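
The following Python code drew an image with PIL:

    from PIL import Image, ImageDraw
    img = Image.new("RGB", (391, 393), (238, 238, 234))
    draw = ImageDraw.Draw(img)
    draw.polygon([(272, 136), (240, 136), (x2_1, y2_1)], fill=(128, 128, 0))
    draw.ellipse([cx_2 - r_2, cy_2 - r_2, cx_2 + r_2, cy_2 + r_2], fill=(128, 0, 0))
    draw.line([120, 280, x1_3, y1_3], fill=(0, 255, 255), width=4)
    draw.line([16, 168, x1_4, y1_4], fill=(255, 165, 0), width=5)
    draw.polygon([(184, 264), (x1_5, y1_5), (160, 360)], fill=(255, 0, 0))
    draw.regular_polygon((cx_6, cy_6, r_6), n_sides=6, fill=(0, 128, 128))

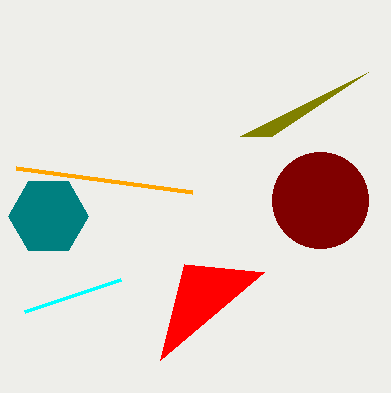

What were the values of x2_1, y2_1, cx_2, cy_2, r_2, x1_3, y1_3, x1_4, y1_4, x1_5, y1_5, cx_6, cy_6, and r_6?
x2_1 = 368
y2_1 = 72
cx_2 = 320
cy_2 = 200
r_2 = 48
x1_3 = 24
y1_3 = 312
x1_4 = 192
y1_4 = 192
x1_5 = 264
y1_5 = 272
cx_6 = 48
cy_6 = 216
r_6 = 40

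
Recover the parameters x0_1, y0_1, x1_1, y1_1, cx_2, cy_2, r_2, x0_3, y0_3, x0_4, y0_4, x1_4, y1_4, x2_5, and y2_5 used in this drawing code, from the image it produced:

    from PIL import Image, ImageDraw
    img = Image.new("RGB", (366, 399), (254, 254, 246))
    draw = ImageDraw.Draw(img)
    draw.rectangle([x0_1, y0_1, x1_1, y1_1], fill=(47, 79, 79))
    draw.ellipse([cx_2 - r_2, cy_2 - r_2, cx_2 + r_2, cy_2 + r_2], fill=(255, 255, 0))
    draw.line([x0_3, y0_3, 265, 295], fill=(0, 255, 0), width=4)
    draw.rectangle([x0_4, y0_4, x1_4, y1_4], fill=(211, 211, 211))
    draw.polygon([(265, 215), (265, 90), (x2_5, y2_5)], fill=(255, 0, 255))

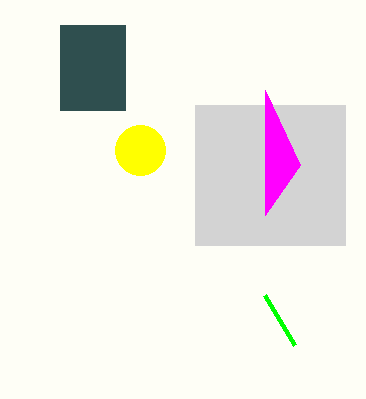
x0_1 = 60; y0_1 = 25; x1_1 = 125; y1_1 = 110; cx_2 = 140; cy_2 = 150; r_2 = 25; x0_3 = 295; y0_3 = 345; x0_4 = 195; y0_4 = 105; x1_4 = 345; y1_4 = 245; x2_5 = 300; y2_5 = 165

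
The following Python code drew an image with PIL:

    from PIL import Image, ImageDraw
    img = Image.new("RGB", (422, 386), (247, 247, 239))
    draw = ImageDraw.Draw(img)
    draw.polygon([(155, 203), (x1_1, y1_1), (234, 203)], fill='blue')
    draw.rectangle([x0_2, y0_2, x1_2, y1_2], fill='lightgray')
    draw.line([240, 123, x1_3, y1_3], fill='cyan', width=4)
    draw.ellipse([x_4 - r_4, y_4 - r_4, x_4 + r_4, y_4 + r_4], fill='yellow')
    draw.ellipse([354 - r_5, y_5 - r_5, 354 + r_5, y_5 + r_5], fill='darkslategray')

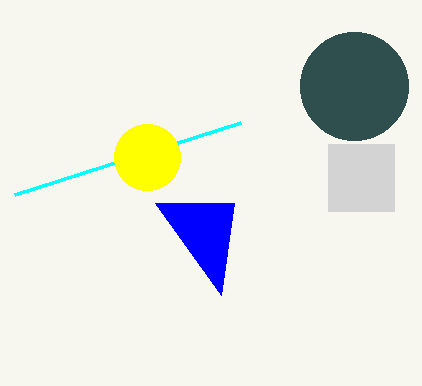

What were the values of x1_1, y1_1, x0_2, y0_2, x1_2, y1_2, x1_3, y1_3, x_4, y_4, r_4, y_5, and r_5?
x1_1 = 221, y1_1 = 295, x0_2 = 328, y0_2 = 144, x1_2 = 394, y1_2 = 211, x1_3 = 14, y1_3 = 195, x_4 = 147, y_4 = 157, r_4 = 33, y_5 = 86, r_5 = 54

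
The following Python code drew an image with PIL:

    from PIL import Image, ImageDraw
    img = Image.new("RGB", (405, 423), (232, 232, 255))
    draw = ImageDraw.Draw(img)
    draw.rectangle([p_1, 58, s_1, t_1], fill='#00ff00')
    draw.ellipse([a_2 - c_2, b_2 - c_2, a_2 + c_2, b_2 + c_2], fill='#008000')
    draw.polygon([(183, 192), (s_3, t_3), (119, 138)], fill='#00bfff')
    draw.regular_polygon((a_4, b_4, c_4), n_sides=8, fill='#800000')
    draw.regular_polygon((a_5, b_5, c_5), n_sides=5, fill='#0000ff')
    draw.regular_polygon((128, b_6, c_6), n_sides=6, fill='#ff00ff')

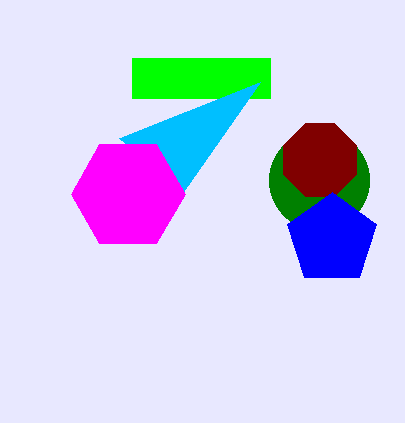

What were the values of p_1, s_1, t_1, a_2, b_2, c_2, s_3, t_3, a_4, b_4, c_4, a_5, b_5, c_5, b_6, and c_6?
p_1 = 132, s_1 = 270, t_1 = 98, a_2 = 319, b_2 = 180, c_2 = 50, s_3 = 260, t_3 = 82, a_4 = 320, b_4 = 160, c_4 = 39, a_5 = 332, b_5 = 239, c_5 = 47, b_6 = 194, c_6 = 57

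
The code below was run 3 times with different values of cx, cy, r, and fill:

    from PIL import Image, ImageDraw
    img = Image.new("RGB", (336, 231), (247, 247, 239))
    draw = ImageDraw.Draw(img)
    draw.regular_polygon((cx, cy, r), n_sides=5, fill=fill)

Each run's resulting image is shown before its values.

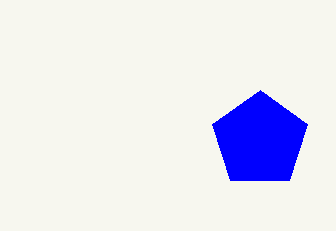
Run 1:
cx = 260, cy = 140, r = 50, fill = 'blue'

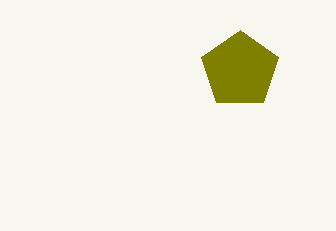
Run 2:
cx = 240, cy = 70, r = 40, fill = 'olive'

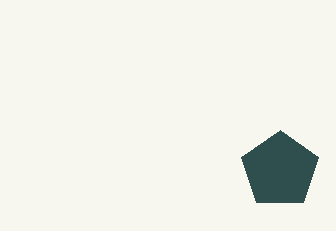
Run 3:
cx = 280; cy = 170; r = 40; fill = 'darkslategray'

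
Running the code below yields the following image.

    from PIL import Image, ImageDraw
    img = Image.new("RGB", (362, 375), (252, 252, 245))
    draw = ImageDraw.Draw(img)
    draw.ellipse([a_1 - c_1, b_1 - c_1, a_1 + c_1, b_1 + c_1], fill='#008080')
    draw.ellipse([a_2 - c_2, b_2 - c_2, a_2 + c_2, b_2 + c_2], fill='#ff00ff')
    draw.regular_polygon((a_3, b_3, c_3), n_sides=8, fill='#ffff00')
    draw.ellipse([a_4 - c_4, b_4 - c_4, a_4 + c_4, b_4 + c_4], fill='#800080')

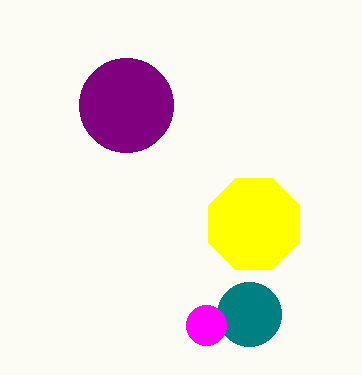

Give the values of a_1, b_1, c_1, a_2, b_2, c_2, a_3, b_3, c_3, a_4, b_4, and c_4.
a_1 = 249
b_1 = 314
c_1 = 32
a_2 = 206
b_2 = 325
c_2 = 20
a_3 = 254
b_3 = 224
c_3 = 49
a_4 = 126
b_4 = 105
c_4 = 47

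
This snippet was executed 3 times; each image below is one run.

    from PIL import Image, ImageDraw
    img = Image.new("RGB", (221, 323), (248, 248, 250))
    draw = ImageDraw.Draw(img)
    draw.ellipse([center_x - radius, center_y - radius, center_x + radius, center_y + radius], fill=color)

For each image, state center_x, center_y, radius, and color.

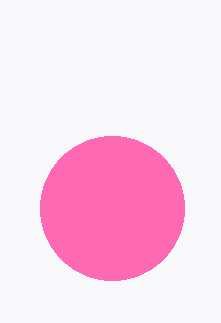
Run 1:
center_x = 112
center_y = 208
radius = 72
color = 'hotpink'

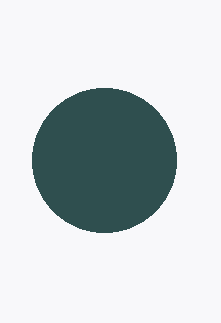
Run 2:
center_x = 104, center_y = 160, radius = 72, color = 'darkslategray'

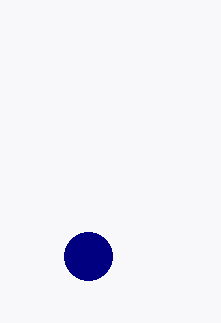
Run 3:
center_x = 88
center_y = 256
radius = 24
color = 'navy'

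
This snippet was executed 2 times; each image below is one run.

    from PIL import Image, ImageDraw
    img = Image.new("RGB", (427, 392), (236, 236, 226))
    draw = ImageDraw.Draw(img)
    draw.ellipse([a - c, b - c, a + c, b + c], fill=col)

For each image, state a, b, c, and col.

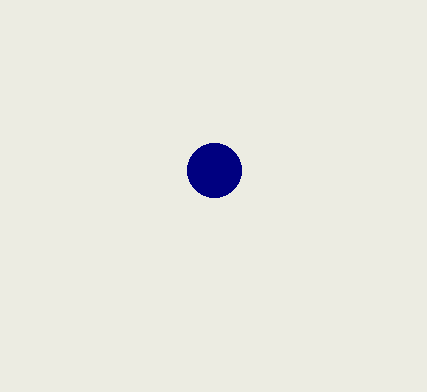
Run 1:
a = 214
b = 170
c = 27
col = 'navy'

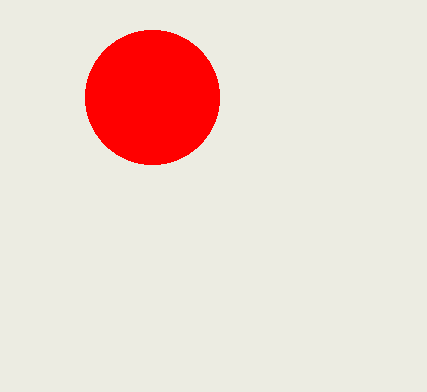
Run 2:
a = 152
b = 97
c = 67
col = 'red'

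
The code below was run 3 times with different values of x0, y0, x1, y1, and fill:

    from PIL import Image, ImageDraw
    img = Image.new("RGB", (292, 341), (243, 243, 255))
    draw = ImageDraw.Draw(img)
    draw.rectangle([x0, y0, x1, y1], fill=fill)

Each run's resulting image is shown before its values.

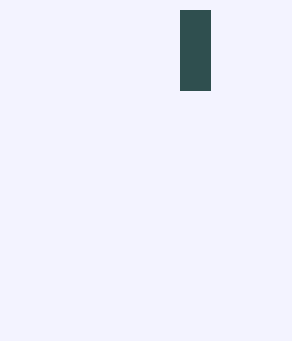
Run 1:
x0 = 180, y0 = 10, x1 = 210, y1 = 90, fill = 'darkslategray'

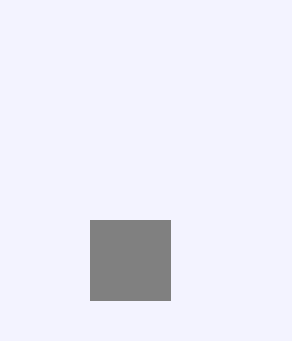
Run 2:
x0 = 90; y0 = 220; x1 = 170; y1 = 300; fill = 'gray'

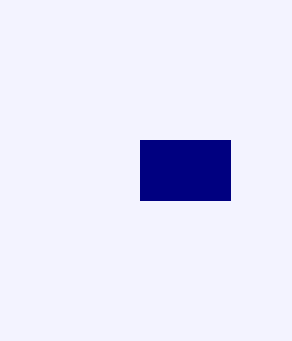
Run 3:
x0 = 140, y0 = 140, x1 = 230, y1 = 200, fill = 'navy'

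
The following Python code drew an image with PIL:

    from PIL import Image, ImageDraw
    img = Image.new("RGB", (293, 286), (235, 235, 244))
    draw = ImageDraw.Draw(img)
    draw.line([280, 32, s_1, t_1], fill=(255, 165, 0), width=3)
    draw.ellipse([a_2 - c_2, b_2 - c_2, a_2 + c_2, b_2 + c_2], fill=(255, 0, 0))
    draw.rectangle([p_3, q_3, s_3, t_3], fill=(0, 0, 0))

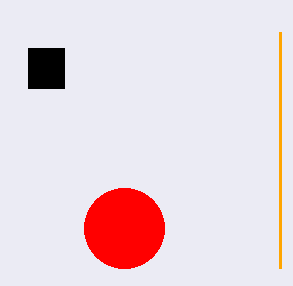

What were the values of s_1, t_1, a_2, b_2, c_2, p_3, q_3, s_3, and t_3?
s_1 = 280
t_1 = 268
a_2 = 124
b_2 = 228
c_2 = 40
p_3 = 28
q_3 = 48
s_3 = 64
t_3 = 88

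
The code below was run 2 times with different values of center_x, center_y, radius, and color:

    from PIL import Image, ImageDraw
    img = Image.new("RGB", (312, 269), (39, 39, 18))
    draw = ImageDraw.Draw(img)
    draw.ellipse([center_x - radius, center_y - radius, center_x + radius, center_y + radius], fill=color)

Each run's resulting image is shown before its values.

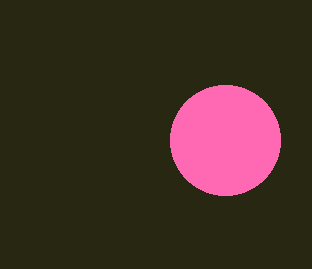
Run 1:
center_x = 225; center_y = 140; radius = 55; color = 'hotpink'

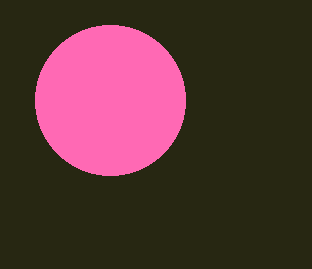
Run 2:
center_x = 110; center_y = 100; radius = 75; color = 'hotpink'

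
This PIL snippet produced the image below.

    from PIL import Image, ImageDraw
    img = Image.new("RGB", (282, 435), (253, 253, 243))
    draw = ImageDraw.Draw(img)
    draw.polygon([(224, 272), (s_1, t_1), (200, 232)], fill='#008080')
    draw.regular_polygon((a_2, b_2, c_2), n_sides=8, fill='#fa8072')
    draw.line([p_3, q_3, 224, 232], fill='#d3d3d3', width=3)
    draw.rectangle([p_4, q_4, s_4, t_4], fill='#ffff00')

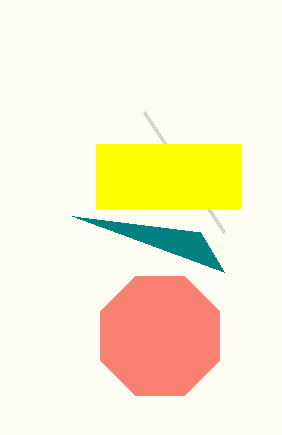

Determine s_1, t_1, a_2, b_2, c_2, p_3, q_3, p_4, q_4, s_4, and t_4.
s_1 = 72; t_1 = 216; a_2 = 160; b_2 = 336; c_2 = 64; p_3 = 144; q_3 = 112; p_4 = 96; q_4 = 144; s_4 = 240; t_4 = 208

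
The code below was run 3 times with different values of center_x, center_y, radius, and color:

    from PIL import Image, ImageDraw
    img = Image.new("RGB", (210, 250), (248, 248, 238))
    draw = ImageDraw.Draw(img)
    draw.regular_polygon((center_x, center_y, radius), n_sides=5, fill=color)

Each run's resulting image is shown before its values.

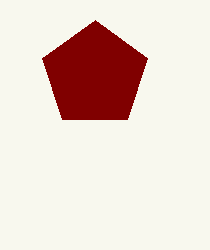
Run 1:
center_x = 95, center_y = 75, radius = 55, color = 'maroon'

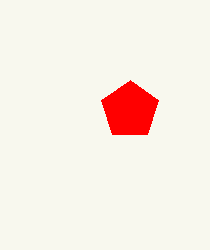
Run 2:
center_x = 130, center_y = 110, radius = 30, color = 'red'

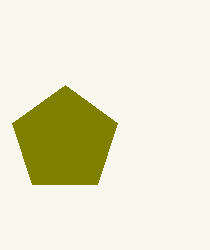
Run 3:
center_x = 65; center_y = 140; radius = 55; color = 'olive'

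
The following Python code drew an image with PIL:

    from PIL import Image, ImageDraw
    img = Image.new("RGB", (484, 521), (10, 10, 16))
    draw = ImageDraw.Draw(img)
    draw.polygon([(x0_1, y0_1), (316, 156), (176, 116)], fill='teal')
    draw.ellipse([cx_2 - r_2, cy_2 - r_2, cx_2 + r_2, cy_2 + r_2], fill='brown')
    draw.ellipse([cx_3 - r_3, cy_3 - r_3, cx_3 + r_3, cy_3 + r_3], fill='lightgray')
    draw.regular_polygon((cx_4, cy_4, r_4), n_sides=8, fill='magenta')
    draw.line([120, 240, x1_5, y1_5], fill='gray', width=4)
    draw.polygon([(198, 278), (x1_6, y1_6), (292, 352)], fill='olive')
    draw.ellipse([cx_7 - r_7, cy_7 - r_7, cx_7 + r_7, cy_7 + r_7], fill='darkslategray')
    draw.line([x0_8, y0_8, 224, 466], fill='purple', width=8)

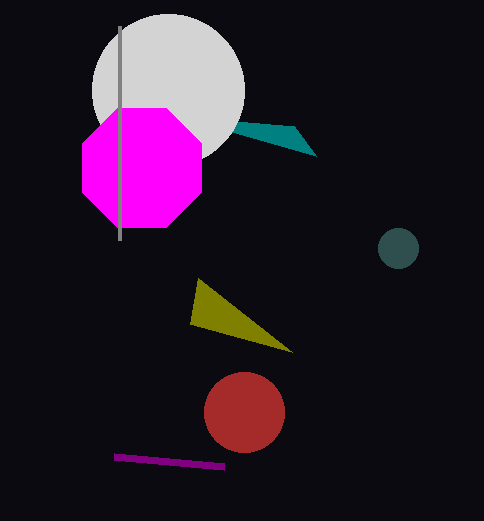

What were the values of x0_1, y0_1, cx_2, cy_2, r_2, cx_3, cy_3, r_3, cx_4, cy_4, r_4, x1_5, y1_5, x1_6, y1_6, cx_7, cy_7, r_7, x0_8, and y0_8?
x0_1 = 294
y0_1 = 126
cx_2 = 244
cy_2 = 412
r_2 = 40
cx_3 = 168
cy_3 = 90
r_3 = 76
cx_4 = 142
cy_4 = 168
r_4 = 64
x1_5 = 120
y1_5 = 26
x1_6 = 190
y1_6 = 324
cx_7 = 398
cy_7 = 248
r_7 = 20
x0_8 = 114
y0_8 = 456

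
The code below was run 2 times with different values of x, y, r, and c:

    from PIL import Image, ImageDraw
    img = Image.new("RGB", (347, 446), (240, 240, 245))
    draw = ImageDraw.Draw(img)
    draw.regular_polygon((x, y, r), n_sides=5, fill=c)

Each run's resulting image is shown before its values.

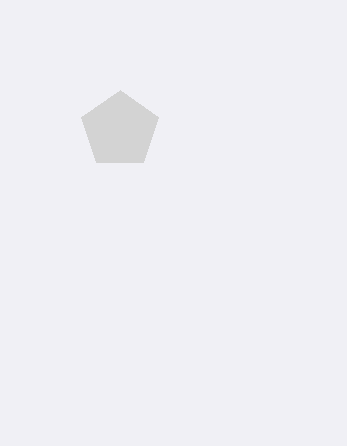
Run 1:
x = 120; y = 130; r = 40; c = 'lightgray'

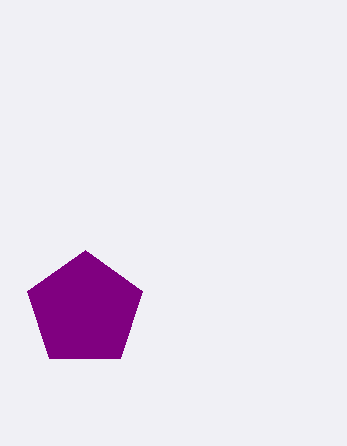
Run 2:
x = 85
y = 310
r = 60
c = 'purple'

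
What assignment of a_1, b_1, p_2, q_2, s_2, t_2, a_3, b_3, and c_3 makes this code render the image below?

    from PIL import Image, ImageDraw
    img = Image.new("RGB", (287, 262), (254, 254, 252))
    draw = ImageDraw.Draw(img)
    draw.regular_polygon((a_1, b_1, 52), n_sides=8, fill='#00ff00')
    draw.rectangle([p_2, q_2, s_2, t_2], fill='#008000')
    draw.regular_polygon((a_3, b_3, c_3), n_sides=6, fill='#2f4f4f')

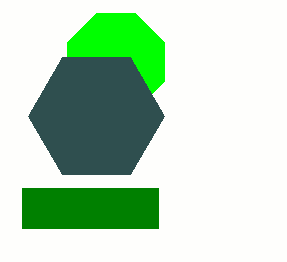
a_1 = 116, b_1 = 62, p_2 = 22, q_2 = 188, s_2 = 158, t_2 = 228, a_3 = 96, b_3 = 116, c_3 = 68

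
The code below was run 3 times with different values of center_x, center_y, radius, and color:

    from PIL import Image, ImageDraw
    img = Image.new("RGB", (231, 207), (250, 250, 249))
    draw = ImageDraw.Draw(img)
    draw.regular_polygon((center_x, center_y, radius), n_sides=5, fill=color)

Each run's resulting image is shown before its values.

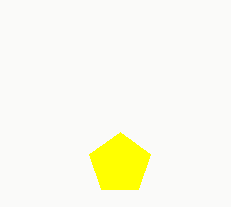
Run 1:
center_x = 120; center_y = 164; radius = 32; color = 'yellow'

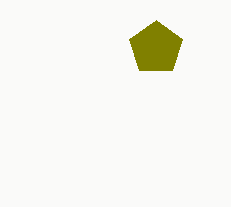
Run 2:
center_x = 156; center_y = 48; radius = 28; color = 'olive'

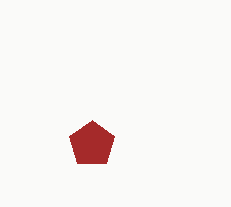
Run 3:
center_x = 92, center_y = 144, radius = 24, color = 'brown'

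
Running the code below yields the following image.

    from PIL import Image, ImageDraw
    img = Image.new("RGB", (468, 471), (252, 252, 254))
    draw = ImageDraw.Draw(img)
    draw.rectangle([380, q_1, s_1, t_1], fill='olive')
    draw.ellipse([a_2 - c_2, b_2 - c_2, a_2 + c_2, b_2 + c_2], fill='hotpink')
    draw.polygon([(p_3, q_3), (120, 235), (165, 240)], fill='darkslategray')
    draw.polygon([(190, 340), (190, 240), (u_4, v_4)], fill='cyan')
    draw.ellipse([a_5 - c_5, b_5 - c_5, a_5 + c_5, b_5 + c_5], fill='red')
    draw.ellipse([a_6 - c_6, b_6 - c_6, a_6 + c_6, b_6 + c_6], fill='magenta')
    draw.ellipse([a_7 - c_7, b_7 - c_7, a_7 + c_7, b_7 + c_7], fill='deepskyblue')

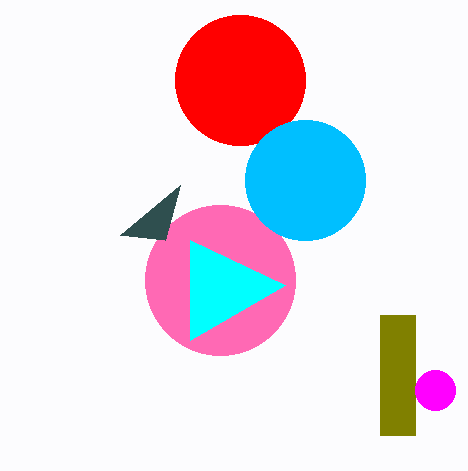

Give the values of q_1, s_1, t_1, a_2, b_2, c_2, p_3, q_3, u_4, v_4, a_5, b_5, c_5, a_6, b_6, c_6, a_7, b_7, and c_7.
q_1 = 315, s_1 = 415, t_1 = 435, a_2 = 220, b_2 = 280, c_2 = 75, p_3 = 180, q_3 = 185, u_4 = 285, v_4 = 285, a_5 = 240, b_5 = 80, c_5 = 65, a_6 = 435, b_6 = 390, c_6 = 20, a_7 = 305, b_7 = 180, c_7 = 60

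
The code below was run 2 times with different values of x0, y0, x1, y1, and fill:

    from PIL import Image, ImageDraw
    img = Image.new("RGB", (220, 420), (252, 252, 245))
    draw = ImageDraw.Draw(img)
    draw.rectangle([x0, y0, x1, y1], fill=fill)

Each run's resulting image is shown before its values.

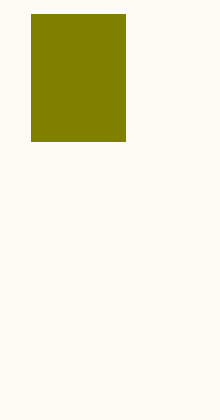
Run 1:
x0 = 31; y0 = 14; x1 = 125; y1 = 141; fill = 'olive'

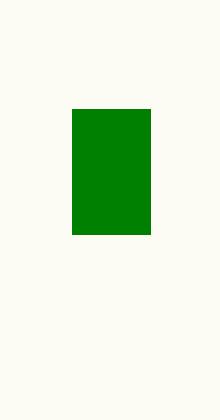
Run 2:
x0 = 72, y0 = 109, x1 = 150, y1 = 234, fill = 'green'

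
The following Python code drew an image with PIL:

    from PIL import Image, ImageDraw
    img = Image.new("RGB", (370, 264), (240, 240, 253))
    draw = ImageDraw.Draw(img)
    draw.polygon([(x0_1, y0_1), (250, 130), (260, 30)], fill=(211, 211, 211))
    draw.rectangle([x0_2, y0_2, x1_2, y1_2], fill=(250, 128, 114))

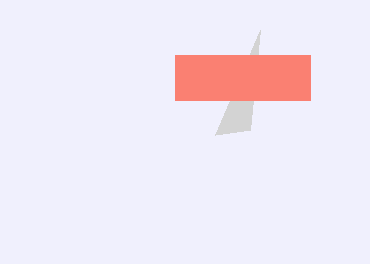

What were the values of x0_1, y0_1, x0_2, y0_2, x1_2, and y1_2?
x0_1 = 215, y0_1 = 135, x0_2 = 175, y0_2 = 55, x1_2 = 310, y1_2 = 100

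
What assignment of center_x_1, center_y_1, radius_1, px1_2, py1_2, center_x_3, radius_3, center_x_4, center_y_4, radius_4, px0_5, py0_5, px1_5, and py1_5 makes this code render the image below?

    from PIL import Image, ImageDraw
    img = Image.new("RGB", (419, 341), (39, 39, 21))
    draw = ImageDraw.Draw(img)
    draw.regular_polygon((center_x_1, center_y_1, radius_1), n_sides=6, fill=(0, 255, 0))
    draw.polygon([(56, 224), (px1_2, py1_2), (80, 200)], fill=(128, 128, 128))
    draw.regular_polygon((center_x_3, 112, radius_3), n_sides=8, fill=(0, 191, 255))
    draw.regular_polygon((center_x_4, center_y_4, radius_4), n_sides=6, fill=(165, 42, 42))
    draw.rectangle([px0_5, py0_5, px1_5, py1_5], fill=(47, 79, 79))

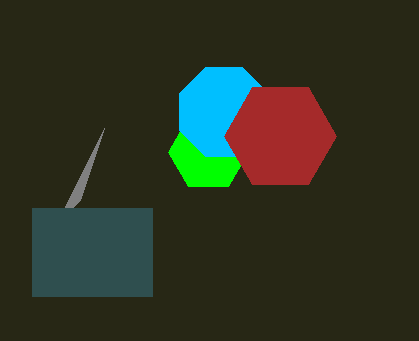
center_x_1 = 208, center_y_1 = 152, radius_1 = 40, px1_2 = 104, py1_2 = 128, center_x_3 = 224, radius_3 = 48, center_x_4 = 280, center_y_4 = 136, radius_4 = 56, px0_5 = 32, py0_5 = 208, px1_5 = 152, py1_5 = 296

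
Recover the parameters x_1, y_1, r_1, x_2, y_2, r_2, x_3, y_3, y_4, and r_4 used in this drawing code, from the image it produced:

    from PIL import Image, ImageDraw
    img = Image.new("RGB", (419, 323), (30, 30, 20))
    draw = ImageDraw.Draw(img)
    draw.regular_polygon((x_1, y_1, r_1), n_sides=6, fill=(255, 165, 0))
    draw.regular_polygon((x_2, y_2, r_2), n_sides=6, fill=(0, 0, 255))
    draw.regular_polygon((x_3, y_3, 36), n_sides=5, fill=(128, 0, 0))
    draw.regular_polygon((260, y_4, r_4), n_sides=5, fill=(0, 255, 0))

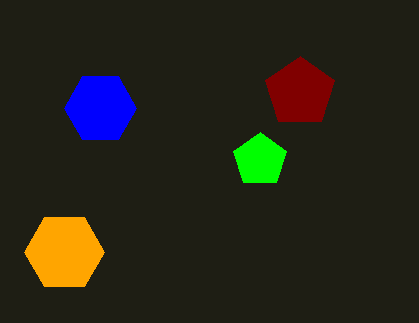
x_1 = 64, y_1 = 252, r_1 = 40, x_2 = 100, y_2 = 108, r_2 = 36, x_3 = 300, y_3 = 92, y_4 = 160, r_4 = 28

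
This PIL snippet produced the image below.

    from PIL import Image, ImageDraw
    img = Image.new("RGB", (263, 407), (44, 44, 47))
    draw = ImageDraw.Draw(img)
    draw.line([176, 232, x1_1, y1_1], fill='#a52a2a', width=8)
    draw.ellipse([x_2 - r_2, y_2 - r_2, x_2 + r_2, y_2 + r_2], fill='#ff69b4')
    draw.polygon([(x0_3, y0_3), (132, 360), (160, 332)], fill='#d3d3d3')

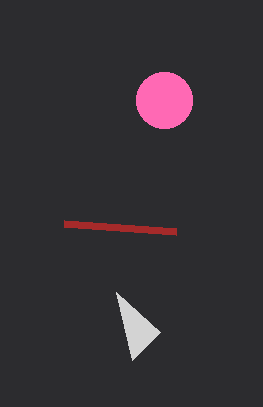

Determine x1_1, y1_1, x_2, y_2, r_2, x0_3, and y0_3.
x1_1 = 64; y1_1 = 224; x_2 = 164; y_2 = 100; r_2 = 28; x0_3 = 116; y0_3 = 292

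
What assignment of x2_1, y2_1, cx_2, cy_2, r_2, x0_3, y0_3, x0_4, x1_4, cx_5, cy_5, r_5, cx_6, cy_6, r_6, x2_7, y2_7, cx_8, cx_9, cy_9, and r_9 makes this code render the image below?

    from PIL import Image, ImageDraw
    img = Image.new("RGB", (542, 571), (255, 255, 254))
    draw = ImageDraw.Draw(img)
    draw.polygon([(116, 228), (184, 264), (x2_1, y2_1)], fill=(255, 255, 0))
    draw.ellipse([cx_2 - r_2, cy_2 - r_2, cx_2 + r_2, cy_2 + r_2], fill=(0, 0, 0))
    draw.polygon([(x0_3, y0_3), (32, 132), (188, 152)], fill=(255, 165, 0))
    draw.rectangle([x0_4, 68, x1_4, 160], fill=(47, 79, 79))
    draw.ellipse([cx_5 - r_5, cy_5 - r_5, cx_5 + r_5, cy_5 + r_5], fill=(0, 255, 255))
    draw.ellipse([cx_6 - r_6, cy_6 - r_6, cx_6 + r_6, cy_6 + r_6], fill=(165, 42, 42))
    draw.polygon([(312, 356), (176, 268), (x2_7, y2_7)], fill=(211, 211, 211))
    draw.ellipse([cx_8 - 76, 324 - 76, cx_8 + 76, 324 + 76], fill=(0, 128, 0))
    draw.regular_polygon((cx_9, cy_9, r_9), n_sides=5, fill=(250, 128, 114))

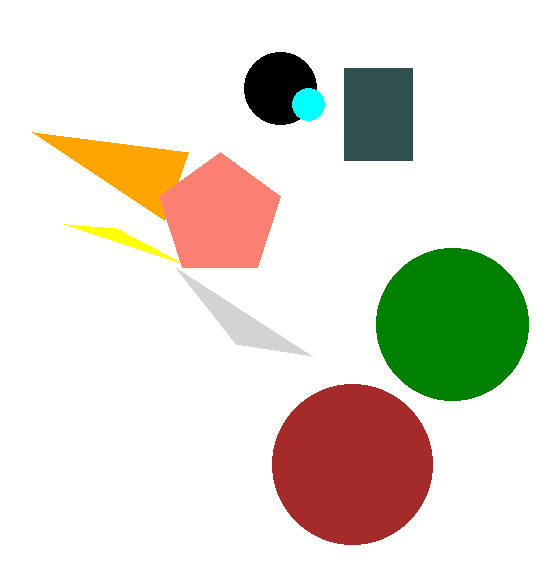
x2_1 = 64; y2_1 = 224; cx_2 = 280; cy_2 = 88; r_2 = 36; x0_3 = 164; y0_3 = 220; x0_4 = 344; x1_4 = 412; cx_5 = 308; cy_5 = 104; r_5 = 16; cx_6 = 352; cy_6 = 464; r_6 = 80; x2_7 = 236; y2_7 = 344; cx_8 = 452; cx_9 = 220; cy_9 = 216; r_9 = 64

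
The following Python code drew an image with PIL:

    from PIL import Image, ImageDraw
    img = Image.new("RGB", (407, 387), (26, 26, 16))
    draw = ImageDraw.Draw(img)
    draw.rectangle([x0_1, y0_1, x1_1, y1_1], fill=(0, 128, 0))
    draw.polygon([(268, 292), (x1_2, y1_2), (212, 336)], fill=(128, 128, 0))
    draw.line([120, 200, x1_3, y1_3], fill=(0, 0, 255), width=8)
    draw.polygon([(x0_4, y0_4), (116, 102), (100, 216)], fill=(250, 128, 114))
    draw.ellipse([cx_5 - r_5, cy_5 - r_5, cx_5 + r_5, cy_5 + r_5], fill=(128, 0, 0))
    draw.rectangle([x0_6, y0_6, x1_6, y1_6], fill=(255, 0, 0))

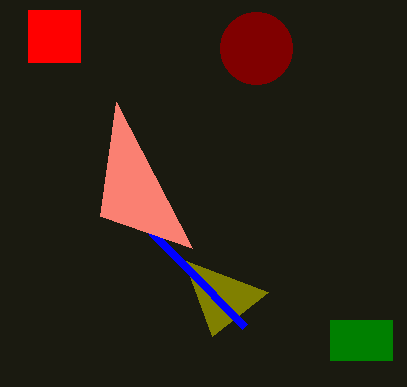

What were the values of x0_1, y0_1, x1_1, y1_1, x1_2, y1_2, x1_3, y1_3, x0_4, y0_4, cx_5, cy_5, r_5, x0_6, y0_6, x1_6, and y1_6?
x0_1 = 330; y0_1 = 320; x1_1 = 392; y1_1 = 360; x1_2 = 184; y1_2 = 260; x1_3 = 244; y1_3 = 326; x0_4 = 192; y0_4 = 248; cx_5 = 256; cy_5 = 48; r_5 = 36; x0_6 = 28; y0_6 = 10; x1_6 = 80; y1_6 = 62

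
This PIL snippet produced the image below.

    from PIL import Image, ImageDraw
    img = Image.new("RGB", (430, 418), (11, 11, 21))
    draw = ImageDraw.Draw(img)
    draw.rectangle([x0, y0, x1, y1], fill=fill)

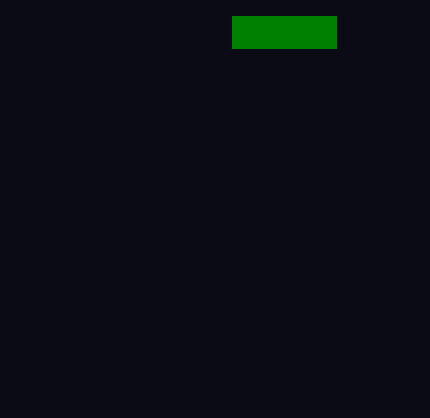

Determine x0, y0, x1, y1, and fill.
x0 = 232, y0 = 16, x1 = 336, y1 = 48, fill = 'green'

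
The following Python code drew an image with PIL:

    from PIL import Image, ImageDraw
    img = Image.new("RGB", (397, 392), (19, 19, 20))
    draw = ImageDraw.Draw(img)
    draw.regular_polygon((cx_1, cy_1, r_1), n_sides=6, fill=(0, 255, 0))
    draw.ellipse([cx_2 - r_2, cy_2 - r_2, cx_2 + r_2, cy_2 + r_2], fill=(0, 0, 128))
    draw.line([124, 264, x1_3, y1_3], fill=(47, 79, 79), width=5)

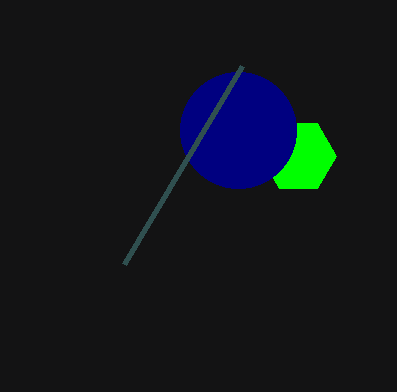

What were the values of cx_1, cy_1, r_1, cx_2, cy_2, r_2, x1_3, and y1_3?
cx_1 = 298; cy_1 = 156; r_1 = 38; cx_2 = 238; cy_2 = 130; r_2 = 58; x1_3 = 242; y1_3 = 66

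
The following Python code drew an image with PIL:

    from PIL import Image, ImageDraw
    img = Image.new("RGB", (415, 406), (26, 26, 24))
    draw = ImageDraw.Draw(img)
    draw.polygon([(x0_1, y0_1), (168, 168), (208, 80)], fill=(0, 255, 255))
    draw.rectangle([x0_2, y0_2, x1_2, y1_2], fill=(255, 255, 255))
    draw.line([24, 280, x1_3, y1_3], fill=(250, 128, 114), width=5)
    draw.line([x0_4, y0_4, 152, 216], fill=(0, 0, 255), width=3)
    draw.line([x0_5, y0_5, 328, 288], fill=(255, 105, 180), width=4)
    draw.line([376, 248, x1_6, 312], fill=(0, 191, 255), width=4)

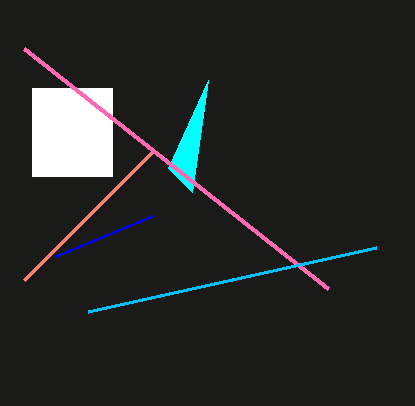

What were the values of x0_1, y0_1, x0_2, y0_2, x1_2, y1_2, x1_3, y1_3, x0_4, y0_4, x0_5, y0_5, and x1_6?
x0_1 = 192, y0_1 = 192, x0_2 = 32, y0_2 = 88, x1_2 = 112, y1_2 = 176, x1_3 = 152, y1_3 = 152, x0_4 = 56, y0_4 = 256, x0_5 = 24, y0_5 = 48, x1_6 = 88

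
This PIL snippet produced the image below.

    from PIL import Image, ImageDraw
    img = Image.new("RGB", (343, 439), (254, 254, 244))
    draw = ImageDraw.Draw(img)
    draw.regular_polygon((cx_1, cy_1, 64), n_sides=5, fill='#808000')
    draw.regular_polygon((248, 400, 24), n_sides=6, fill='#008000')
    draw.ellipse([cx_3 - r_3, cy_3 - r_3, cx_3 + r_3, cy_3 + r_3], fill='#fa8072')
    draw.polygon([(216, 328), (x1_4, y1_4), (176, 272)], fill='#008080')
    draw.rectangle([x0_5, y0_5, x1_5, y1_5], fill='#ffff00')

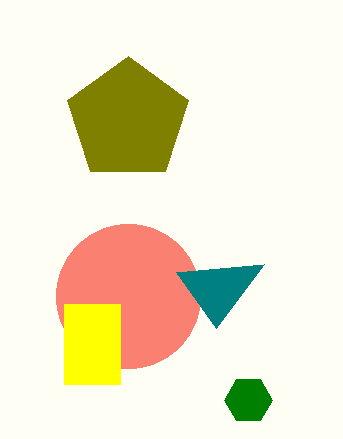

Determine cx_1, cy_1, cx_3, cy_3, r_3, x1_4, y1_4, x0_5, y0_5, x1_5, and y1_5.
cx_1 = 128
cy_1 = 120
cx_3 = 128
cy_3 = 296
r_3 = 72
x1_4 = 264
y1_4 = 264
x0_5 = 64
y0_5 = 304
x1_5 = 120
y1_5 = 384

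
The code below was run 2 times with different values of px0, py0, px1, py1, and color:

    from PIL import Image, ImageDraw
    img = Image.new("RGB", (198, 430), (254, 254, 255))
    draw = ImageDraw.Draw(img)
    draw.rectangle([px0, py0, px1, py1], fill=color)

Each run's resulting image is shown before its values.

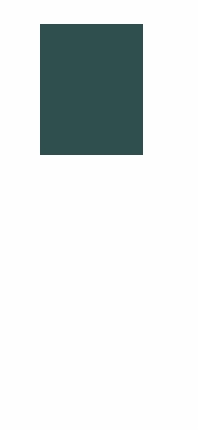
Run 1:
px0 = 40; py0 = 24; px1 = 142; py1 = 154; color = 'darkslategray'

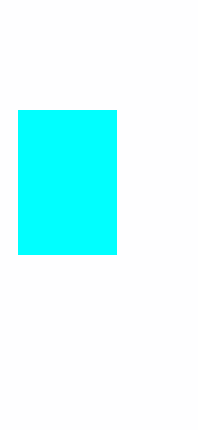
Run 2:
px0 = 18
py0 = 110
px1 = 116
py1 = 254
color = 'cyan'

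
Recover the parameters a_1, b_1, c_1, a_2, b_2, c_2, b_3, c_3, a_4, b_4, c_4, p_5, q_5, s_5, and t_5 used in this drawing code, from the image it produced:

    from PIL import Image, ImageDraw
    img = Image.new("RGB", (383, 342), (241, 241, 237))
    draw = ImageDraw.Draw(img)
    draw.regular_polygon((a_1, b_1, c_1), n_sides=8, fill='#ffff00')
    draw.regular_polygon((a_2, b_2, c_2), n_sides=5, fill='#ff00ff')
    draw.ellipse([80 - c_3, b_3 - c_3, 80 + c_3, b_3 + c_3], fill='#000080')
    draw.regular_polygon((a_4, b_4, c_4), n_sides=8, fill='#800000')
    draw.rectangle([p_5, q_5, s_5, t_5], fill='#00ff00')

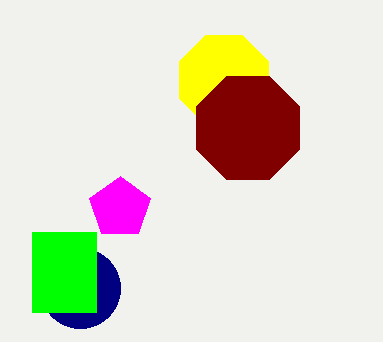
a_1 = 224; b_1 = 80; c_1 = 48; a_2 = 120; b_2 = 208; c_2 = 32; b_3 = 288; c_3 = 40; a_4 = 248; b_4 = 128; c_4 = 56; p_5 = 32; q_5 = 232; s_5 = 96; t_5 = 312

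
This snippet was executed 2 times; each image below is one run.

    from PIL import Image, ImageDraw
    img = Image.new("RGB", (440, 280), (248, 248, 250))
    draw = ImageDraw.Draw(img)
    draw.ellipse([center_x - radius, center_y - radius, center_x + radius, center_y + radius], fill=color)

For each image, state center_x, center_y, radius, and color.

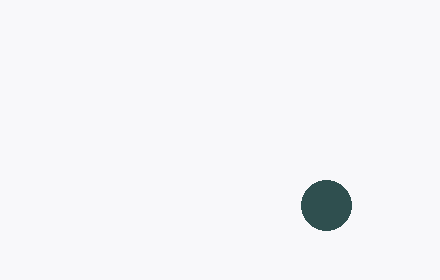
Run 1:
center_x = 326; center_y = 205; radius = 25; color = 'darkslategray'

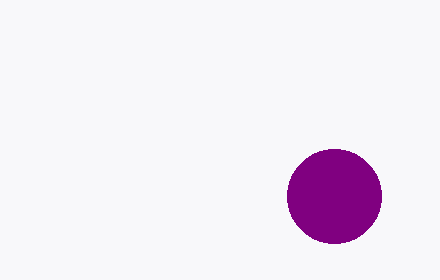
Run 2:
center_x = 334
center_y = 196
radius = 47
color = 'purple'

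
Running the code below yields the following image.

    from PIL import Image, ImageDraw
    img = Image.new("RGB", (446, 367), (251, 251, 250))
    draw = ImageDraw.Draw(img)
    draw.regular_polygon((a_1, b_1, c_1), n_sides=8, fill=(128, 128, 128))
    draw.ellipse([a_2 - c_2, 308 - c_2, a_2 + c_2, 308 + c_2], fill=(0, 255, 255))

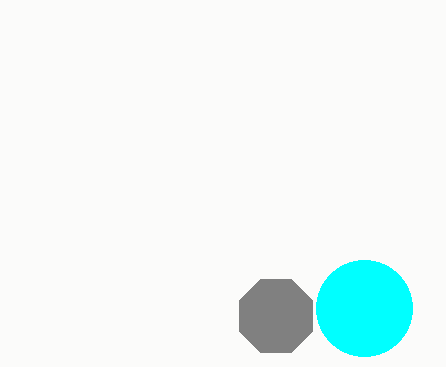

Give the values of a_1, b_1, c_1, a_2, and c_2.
a_1 = 276, b_1 = 316, c_1 = 40, a_2 = 364, c_2 = 48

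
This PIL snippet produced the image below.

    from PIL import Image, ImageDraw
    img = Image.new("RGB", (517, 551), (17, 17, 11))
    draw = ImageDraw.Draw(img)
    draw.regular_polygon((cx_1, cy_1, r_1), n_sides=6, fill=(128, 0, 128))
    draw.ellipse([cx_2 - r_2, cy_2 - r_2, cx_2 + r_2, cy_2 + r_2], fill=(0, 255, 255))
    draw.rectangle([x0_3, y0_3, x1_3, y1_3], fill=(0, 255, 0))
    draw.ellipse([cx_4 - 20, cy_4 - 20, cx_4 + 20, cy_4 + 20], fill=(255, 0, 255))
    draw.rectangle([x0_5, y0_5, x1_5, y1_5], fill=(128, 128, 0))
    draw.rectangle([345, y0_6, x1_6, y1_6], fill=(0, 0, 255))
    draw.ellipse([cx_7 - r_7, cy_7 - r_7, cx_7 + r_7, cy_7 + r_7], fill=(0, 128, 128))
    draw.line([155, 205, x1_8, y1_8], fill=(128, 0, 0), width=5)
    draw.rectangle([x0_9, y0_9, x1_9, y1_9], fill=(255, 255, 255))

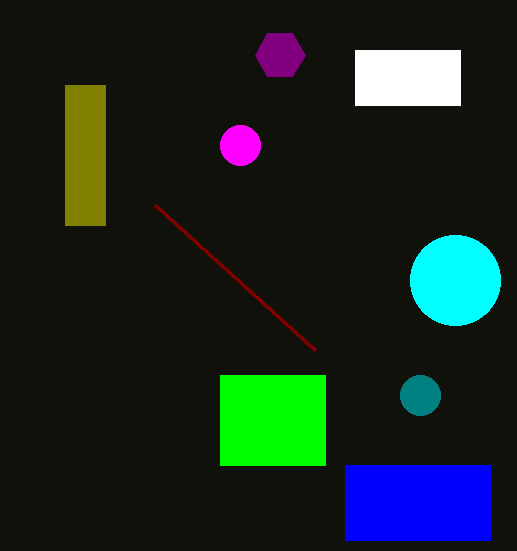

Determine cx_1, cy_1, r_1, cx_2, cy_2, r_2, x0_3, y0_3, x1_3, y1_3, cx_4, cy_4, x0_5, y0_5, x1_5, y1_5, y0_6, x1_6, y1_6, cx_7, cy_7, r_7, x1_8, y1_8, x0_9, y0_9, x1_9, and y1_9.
cx_1 = 280, cy_1 = 55, r_1 = 25, cx_2 = 455, cy_2 = 280, r_2 = 45, x0_3 = 220, y0_3 = 375, x1_3 = 325, y1_3 = 465, cx_4 = 240, cy_4 = 145, x0_5 = 65, y0_5 = 85, x1_5 = 105, y1_5 = 225, y0_6 = 465, x1_6 = 490, y1_6 = 540, cx_7 = 420, cy_7 = 395, r_7 = 20, x1_8 = 315, y1_8 = 350, x0_9 = 355, y0_9 = 50, x1_9 = 460, y1_9 = 105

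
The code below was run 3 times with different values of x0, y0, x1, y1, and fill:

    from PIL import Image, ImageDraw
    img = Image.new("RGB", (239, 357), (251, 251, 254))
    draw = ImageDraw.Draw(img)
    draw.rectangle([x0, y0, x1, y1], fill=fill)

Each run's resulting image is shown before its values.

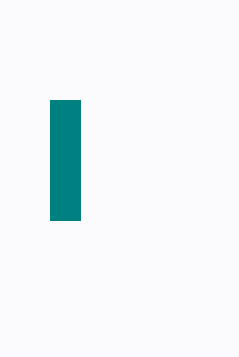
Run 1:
x0 = 50; y0 = 100; x1 = 80; y1 = 220; fill = 'teal'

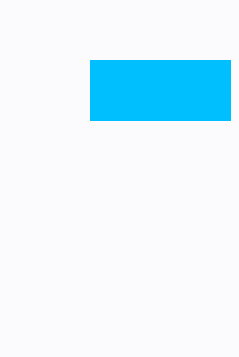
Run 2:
x0 = 90
y0 = 60
x1 = 230
y1 = 120
fill = 'deepskyblue'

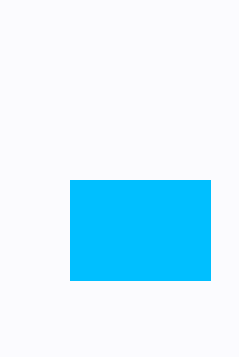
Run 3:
x0 = 70, y0 = 180, x1 = 210, y1 = 280, fill = 'deepskyblue'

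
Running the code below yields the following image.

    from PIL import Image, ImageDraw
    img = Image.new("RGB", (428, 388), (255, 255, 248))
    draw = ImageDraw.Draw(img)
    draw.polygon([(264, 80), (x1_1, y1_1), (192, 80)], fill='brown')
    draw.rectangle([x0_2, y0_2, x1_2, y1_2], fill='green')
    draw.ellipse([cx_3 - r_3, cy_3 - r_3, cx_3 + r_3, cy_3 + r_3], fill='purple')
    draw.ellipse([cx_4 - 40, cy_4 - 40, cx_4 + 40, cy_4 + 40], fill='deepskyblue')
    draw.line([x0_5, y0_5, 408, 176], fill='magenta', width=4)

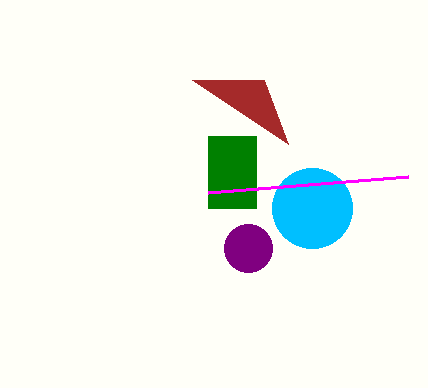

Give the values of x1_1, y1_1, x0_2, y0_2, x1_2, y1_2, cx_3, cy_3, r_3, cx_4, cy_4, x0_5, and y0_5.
x1_1 = 288; y1_1 = 144; x0_2 = 208; y0_2 = 136; x1_2 = 256; y1_2 = 208; cx_3 = 248; cy_3 = 248; r_3 = 24; cx_4 = 312; cy_4 = 208; x0_5 = 208; y0_5 = 192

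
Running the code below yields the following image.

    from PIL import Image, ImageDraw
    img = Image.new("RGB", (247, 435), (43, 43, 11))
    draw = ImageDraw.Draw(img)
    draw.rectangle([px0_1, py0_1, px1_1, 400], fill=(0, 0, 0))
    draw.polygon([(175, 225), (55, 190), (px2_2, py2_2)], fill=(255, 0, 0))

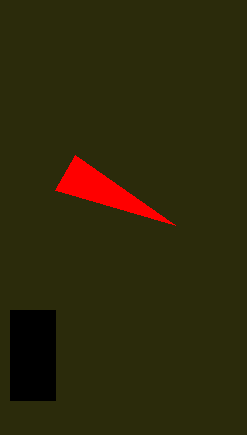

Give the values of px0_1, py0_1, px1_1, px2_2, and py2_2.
px0_1 = 10
py0_1 = 310
px1_1 = 55
px2_2 = 75
py2_2 = 155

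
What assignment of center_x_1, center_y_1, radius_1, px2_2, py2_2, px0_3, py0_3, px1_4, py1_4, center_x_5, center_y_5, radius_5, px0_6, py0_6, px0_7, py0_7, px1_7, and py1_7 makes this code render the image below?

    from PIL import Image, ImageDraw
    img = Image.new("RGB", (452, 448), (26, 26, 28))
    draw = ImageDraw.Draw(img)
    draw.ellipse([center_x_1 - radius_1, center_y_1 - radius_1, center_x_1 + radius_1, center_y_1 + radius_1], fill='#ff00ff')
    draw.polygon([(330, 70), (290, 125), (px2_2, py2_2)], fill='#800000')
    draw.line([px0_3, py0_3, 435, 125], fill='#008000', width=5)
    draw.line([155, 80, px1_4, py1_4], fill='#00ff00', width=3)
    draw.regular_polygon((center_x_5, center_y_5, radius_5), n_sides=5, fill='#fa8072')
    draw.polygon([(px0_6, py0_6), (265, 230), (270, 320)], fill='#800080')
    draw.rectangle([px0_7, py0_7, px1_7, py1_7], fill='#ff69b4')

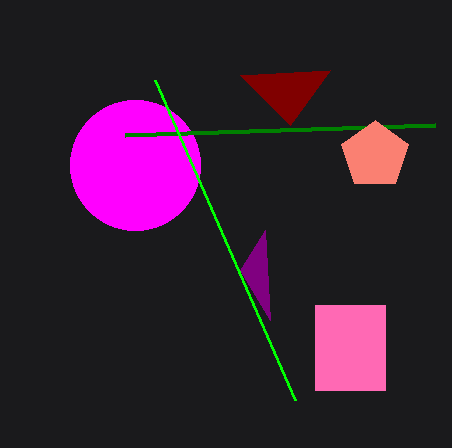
center_x_1 = 135
center_y_1 = 165
radius_1 = 65
px2_2 = 240
py2_2 = 75
px0_3 = 125
py0_3 = 135
px1_4 = 295
py1_4 = 400
center_x_5 = 375
center_y_5 = 155
radius_5 = 35
px0_6 = 240
py0_6 = 270
px0_7 = 315
py0_7 = 305
px1_7 = 385
py1_7 = 390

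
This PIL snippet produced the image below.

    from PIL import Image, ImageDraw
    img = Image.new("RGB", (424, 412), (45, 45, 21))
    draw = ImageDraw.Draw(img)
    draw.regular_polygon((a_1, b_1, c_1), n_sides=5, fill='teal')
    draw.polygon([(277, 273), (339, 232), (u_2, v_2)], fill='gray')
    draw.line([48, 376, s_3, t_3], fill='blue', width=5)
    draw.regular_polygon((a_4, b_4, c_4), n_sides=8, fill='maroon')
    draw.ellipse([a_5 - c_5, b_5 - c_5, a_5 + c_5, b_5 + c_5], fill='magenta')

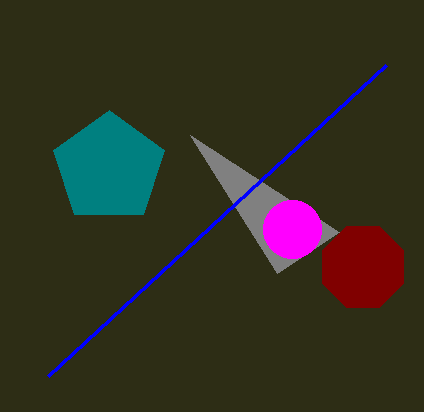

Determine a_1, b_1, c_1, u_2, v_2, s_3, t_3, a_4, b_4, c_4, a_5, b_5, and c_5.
a_1 = 109, b_1 = 168, c_1 = 58, u_2 = 190, v_2 = 135, s_3 = 386, t_3 = 65, a_4 = 363, b_4 = 267, c_4 = 44, a_5 = 292, b_5 = 229, c_5 = 29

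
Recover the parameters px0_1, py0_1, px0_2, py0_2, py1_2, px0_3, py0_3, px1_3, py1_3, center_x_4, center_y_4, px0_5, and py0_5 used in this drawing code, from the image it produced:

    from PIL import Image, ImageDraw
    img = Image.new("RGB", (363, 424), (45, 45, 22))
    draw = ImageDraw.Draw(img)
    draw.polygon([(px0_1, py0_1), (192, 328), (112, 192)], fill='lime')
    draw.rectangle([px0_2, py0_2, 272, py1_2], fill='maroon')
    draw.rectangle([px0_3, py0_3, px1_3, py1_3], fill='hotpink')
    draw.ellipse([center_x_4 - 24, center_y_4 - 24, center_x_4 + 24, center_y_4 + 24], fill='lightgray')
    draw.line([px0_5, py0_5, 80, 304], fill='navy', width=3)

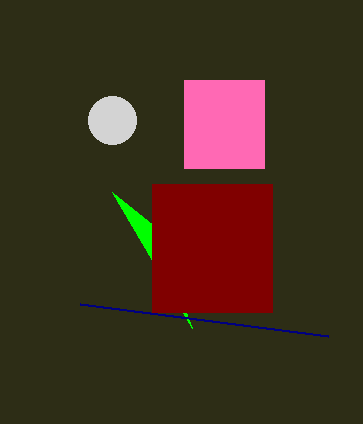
px0_1 = 152, py0_1 = 224, px0_2 = 152, py0_2 = 184, py1_2 = 312, px0_3 = 184, py0_3 = 80, px1_3 = 264, py1_3 = 168, center_x_4 = 112, center_y_4 = 120, px0_5 = 328, py0_5 = 336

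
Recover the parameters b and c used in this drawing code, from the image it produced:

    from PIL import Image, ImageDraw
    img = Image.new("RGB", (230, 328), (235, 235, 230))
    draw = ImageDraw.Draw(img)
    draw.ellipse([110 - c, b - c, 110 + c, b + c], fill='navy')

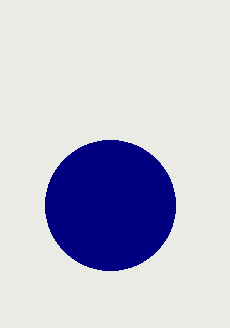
b = 205
c = 65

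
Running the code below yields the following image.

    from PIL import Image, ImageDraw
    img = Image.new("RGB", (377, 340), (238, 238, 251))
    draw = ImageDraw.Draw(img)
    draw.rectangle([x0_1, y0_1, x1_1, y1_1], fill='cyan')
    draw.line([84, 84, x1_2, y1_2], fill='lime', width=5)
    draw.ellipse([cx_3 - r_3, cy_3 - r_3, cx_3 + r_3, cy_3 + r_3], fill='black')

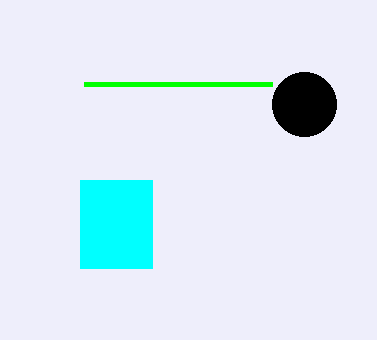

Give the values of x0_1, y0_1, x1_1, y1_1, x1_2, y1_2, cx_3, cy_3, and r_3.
x0_1 = 80, y0_1 = 180, x1_1 = 152, y1_1 = 268, x1_2 = 272, y1_2 = 84, cx_3 = 304, cy_3 = 104, r_3 = 32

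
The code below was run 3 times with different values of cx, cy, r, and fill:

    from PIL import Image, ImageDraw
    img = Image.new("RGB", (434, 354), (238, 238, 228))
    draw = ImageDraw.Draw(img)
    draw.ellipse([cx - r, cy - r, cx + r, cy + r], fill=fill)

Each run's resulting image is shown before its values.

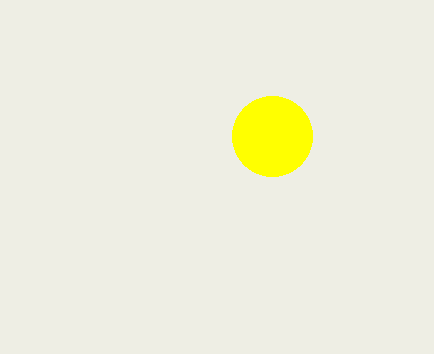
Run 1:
cx = 272
cy = 136
r = 40
fill = 'yellow'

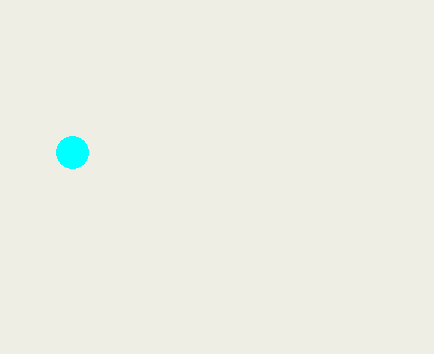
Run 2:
cx = 72; cy = 152; r = 16; fill = 'cyan'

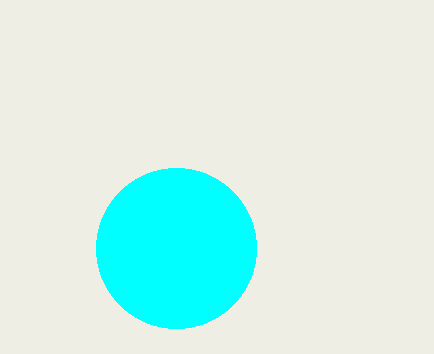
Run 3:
cx = 176, cy = 248, r = 80, fill = 'cyan'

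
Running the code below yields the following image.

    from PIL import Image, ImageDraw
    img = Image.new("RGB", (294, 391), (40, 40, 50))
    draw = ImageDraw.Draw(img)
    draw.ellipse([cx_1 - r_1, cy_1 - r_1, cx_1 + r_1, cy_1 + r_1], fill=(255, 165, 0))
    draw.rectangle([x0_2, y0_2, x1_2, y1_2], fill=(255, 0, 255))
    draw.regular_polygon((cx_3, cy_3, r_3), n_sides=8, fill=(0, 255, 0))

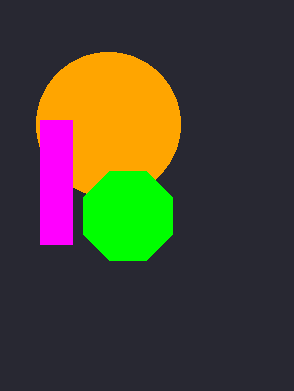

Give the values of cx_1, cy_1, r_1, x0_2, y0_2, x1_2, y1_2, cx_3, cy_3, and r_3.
cx_1 = 108; cy_1 = 124; r_1 = 72; x0_2 = 40; y0_2 = 120; x1_2 = 72; y1_2 = 244; cx_3 = 128; cy_3 = 216; r_3 = 48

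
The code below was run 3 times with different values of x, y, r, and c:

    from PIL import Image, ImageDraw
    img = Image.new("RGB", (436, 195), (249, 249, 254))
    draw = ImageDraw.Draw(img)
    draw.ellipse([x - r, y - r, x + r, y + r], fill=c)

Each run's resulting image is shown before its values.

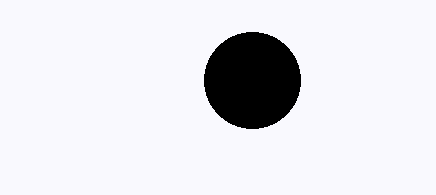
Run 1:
x = 252; y = 80; r = 48; c = 'black'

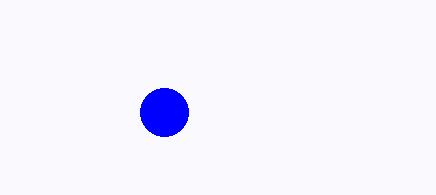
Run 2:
x = 164, y = 112, r = 24, c = 'blue'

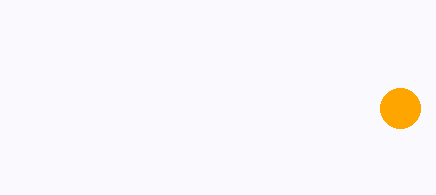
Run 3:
x = 400, y = 108, r = 20, c = 'orange'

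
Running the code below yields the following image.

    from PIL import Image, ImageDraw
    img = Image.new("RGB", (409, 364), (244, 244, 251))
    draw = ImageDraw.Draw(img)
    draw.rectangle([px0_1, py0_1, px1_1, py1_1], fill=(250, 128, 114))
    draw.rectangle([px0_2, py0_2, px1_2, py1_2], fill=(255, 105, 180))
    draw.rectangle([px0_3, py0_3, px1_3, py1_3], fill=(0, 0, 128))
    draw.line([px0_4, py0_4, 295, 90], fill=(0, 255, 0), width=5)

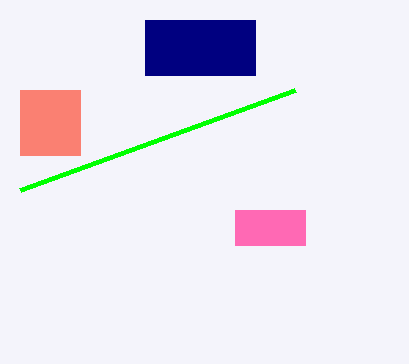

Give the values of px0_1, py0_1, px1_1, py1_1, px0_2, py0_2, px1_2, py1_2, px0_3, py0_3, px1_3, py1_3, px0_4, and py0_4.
px0_1 = 20; py0_1 = 90; px1_1 = 80; py1_1 = 155; px0_2 = 235; py0_2 = 210; px1_2 = 305; py1_2 = 245; px0_3 = 145; py0_3 = 20; px1_3 = 255; py1_3 = 75; px0_4 = 20; py0_4 = 190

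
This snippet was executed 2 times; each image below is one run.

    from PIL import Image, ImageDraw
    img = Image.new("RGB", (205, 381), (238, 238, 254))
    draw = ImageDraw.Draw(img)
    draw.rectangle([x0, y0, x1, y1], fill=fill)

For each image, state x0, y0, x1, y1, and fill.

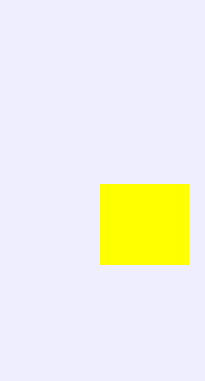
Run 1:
x0 = 100; y0 = 184; x1 = 188; y1 = 264; fill = 'yellow'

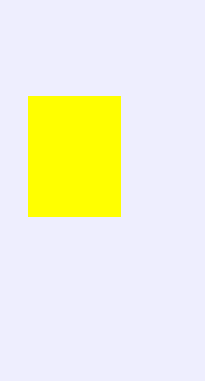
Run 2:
x0 = 28
y0 = 96
x1 = 120
y1 = 216
fill = 'yellow'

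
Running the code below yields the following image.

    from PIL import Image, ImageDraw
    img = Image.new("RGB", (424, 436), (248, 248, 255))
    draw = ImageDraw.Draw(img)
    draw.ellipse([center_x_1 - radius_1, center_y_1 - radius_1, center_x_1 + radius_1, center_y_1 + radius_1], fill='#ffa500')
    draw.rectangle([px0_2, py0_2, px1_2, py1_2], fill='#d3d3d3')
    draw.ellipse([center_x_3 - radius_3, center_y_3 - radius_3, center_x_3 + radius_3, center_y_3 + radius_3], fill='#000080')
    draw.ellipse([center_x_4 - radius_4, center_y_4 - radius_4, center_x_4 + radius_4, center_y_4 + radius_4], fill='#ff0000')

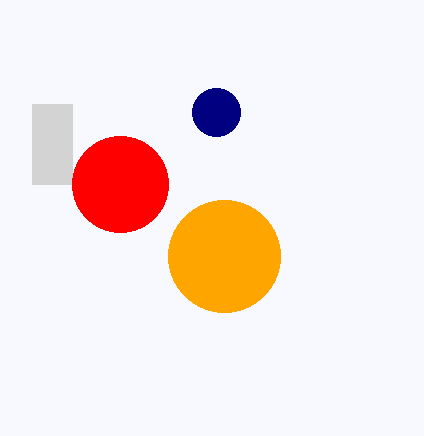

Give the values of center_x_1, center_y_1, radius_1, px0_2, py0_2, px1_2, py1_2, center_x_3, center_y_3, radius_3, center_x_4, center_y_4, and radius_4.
center_x_1 = 224, center_y_1 = 256, radius_1 = 56, px0_2 = 32, py0_2 = 104, px1_2 = 72, py1_2 = 184, center_x_3 = 216, center_y_3 = 112, radius_3 = 24, center_x_4 = 120, center_y_4 = 184, radius_4 = 48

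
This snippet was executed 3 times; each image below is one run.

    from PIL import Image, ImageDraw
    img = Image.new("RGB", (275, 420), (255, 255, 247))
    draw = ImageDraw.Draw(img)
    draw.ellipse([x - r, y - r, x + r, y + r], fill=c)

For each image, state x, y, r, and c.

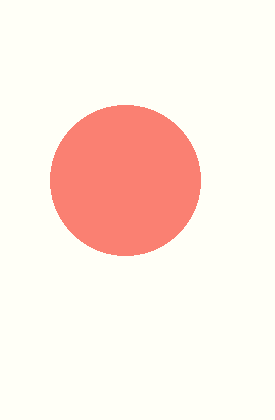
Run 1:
x = 125; y = 180; r = 75; c = 'salmon'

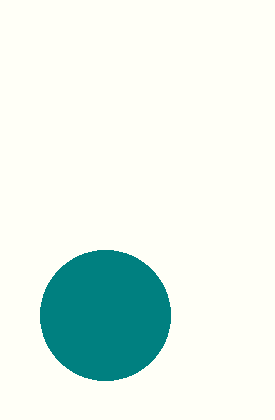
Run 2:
x = 105; y = 315; r = 65; c = 'teal'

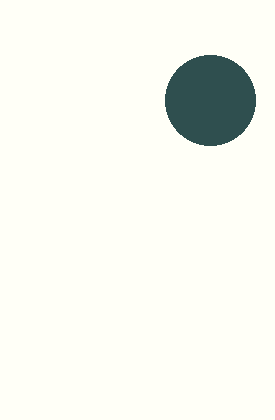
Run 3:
x = 210
y = 100
r = 45
c = 'darkslategray'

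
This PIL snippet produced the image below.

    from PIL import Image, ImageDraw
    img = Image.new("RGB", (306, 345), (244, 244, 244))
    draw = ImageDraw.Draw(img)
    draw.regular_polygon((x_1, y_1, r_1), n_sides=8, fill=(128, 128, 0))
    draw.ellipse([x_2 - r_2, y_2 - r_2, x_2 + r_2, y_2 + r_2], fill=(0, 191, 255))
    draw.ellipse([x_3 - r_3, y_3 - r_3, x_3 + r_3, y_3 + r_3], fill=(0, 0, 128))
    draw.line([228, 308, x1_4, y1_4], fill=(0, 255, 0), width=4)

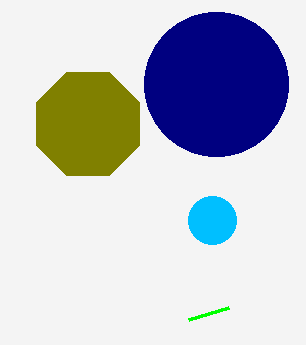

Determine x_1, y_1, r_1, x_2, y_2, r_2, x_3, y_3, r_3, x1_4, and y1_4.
x_1 = 88; y_1 = 124; r_1 = 56; x_2 = 212; y_2 = 220; r_2 = 24; x_3 = 216; y_3 = 84; r_3 = 72; x1_4 = 188; y1_4 = 320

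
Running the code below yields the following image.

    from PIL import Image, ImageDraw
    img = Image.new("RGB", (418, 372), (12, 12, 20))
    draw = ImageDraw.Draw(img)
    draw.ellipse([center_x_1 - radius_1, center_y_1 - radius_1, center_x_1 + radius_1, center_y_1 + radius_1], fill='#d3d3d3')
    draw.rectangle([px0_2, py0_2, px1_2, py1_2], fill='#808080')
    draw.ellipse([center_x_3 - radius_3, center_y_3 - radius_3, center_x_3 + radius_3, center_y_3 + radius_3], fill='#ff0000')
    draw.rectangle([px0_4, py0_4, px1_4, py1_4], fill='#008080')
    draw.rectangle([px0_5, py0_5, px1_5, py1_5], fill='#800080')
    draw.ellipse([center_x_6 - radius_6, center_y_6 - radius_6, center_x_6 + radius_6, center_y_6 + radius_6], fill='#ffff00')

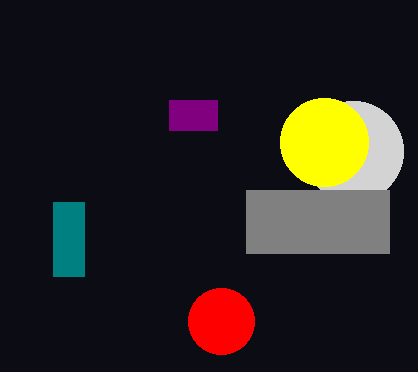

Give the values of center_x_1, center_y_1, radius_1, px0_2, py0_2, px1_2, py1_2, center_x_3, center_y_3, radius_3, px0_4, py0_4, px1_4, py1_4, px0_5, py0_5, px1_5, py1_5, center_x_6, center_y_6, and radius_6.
center_x_1 = 353
center_y_1 = 151
radius_1 = 50
px0_2 = 246
py0_2 = 190
px1_2 = 389
py1_2 = 253
center_x_3 = 221
center_y_3 = 321
radius_3 = 33
px0_4 = 53
py0_4 = 202
px1_4 = 84
py1_4 = 276
px0_5 = 169
py0_5 = 100
px1_5 = 217
py1_5 = 130
center_x_6 = 324
center_y_6 = 142
radius_6 = 44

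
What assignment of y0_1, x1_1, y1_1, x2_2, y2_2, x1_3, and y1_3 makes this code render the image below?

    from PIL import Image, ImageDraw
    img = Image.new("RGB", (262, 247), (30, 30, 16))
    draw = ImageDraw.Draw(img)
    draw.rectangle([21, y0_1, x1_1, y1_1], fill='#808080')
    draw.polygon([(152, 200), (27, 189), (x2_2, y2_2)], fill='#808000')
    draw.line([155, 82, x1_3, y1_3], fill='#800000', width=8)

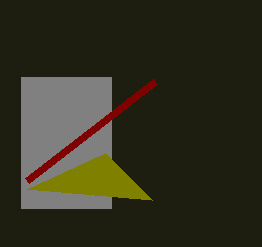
y0_1 = 77, x1_1 = 111, y1_1 = 208, x2_2 = 105, y2_2 = 153, x1_3 = 27, y1_3 = 181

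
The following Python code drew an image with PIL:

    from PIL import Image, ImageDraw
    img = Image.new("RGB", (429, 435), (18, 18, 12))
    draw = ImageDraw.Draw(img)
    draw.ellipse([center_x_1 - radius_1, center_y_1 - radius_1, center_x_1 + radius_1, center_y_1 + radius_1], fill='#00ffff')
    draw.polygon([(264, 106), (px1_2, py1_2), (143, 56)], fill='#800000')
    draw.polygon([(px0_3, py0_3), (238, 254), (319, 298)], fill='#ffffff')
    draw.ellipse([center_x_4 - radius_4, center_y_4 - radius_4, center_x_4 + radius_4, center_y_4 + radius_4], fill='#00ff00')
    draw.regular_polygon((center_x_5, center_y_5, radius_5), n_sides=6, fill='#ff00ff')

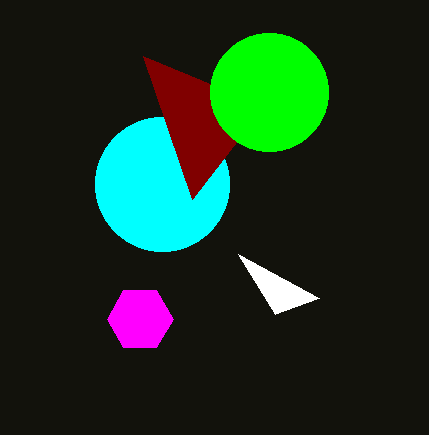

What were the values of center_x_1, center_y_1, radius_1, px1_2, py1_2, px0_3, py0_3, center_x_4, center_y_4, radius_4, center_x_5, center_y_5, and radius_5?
center_x_1 = 162; center_y_1 = 184; radius_1 = 67; px1_2 = 192; py1_2 = 199; px0_3 = 275; py0_3 = 314; center_x_4 = 269; center_y_4 = 92; radius_4 = 59; center_x_5 = 140; center_y_5 = 319; radius_5 = 33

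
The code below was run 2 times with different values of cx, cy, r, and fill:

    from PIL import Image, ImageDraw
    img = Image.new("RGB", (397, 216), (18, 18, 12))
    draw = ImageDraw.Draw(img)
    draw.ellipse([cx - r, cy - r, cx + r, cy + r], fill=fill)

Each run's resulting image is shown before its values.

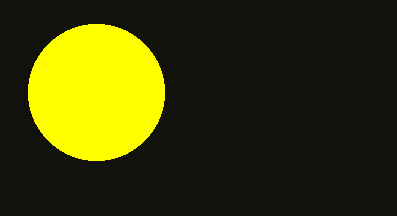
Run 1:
cx = 96, cy = 92, r = 68, fill = 'yellow'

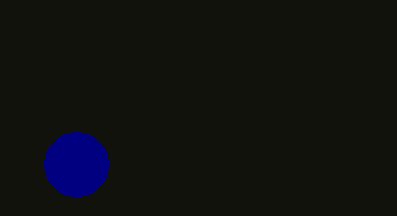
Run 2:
cx = 76
cy = 164
r = 32
fill = 'navy'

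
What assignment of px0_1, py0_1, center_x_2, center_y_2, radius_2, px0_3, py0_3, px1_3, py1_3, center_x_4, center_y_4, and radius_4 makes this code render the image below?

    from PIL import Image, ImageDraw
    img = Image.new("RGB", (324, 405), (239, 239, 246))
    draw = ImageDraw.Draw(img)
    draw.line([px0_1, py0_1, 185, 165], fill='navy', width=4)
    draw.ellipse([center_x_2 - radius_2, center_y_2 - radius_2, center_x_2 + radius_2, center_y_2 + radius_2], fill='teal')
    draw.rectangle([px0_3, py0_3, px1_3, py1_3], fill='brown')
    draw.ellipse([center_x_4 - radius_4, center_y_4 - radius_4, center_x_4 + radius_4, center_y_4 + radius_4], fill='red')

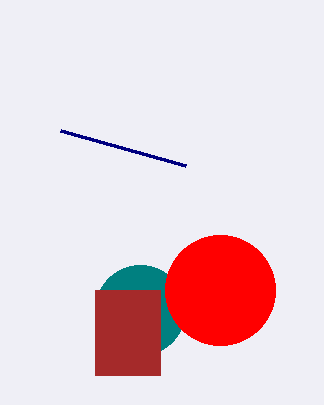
px0_1 = 60, py0_1 = 130, center_x_2 = 140, center_y_2 = 310, radius_2 = 45, px0_3 = 95, py0_3 = 290, px1_3 = 160, py1_3 = 375, center_x_4 = 220, center_y_4 = 290, radius_4 = 55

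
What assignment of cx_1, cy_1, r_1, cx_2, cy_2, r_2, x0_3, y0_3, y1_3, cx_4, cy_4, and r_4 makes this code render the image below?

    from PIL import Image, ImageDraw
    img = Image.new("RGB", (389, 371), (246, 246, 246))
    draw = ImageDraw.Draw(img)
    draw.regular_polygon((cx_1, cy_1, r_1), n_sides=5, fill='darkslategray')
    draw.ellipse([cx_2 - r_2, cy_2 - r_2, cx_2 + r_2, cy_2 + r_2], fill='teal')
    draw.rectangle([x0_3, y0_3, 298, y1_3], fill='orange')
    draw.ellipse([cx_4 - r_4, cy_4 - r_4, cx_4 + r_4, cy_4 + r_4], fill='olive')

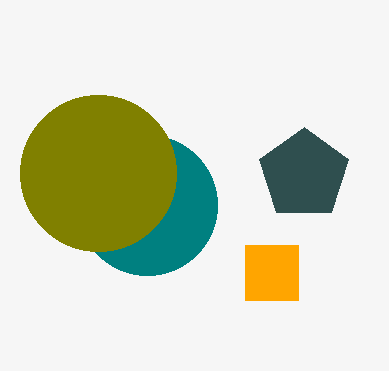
cx_1 = 304, cy_1 = 174, r_1 = 47, cx_2 = 147, cy_2 = 205, r_2 = 70, x0_3 = 245, y0_3 = 245, y1_3 = 300, cx_4 = 98, cy_4 = 173, r_4 = 78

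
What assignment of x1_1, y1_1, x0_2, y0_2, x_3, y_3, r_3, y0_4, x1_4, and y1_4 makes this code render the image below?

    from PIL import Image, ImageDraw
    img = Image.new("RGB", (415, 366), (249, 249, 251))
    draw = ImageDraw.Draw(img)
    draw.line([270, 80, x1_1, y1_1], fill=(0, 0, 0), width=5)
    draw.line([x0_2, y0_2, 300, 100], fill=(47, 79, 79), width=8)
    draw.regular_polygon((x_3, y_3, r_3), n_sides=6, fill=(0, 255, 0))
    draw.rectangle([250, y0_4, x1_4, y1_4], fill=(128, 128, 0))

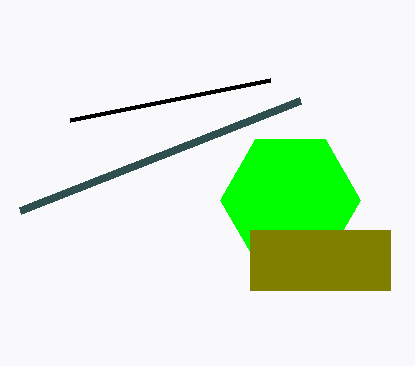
x1_1 = 70, y1_1 = 120, x0_2 = 20, y0_2 = 210, x_3 = 290, y_3 = 200, r_3 = 70, y0_4 = 230, x1_4 = 390, y1_4 = 290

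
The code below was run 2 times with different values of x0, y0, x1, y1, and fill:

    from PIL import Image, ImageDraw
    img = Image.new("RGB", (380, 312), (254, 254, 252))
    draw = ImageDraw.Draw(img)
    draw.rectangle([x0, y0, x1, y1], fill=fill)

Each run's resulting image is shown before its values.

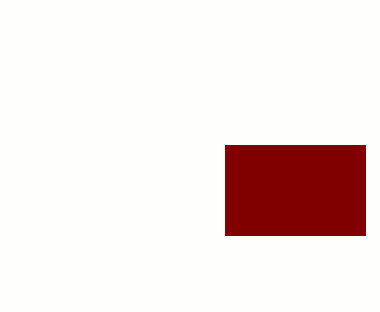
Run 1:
x0 = 225; y0 = 145; x1 = 365; y1 = 235; fill = 'maroon'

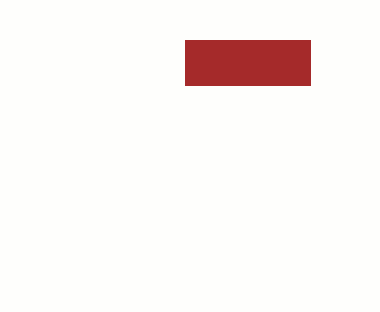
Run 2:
x0 = 185; y0 = 40; x1 = 310; y1 = 85; fill = 'brown'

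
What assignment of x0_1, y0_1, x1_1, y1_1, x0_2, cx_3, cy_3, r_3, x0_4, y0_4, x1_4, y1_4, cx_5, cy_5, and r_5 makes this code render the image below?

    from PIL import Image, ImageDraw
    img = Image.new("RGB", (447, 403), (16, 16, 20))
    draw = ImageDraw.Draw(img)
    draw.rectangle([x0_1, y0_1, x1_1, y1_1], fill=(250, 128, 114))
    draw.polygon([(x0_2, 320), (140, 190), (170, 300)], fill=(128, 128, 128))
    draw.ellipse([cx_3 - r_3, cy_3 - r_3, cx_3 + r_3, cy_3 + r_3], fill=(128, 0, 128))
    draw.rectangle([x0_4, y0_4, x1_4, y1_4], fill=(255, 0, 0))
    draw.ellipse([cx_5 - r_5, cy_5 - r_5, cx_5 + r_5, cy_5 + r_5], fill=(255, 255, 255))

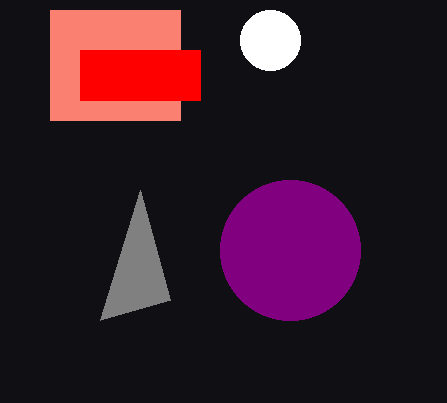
x0_1 = 50; y0_1 = 10; x1_1 = 180; y1_1 = 120; x0_2 = 100; cx_3 = 290; cy_3 = 250; r_3 = 70; x0_4 = 80; y0_4 = 50; x1_4 = 200; y1_4 = 100; cx_5 = 270; cy_5 = 40; r_5 = 30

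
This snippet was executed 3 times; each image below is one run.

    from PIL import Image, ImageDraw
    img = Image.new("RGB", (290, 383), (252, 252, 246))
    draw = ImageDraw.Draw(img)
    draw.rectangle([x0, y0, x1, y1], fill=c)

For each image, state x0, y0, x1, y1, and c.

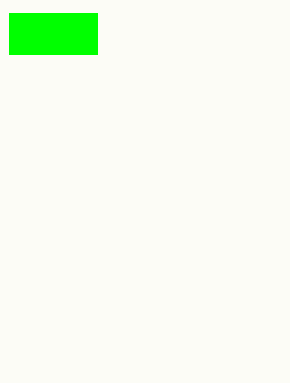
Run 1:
x0 = 9, y0 = 13, x1 = 97, y1 = 54, c = 'lime'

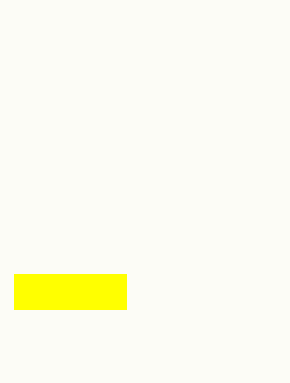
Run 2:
x0 = 14, y0 = 274, x1 = 126, y1 = 309, c = 'yellow'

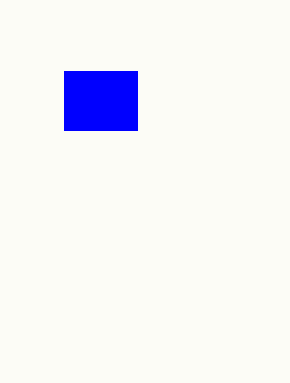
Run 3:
x0 = 64
y0 = 71
x1 = 137
y1 = 130
c = 'blue'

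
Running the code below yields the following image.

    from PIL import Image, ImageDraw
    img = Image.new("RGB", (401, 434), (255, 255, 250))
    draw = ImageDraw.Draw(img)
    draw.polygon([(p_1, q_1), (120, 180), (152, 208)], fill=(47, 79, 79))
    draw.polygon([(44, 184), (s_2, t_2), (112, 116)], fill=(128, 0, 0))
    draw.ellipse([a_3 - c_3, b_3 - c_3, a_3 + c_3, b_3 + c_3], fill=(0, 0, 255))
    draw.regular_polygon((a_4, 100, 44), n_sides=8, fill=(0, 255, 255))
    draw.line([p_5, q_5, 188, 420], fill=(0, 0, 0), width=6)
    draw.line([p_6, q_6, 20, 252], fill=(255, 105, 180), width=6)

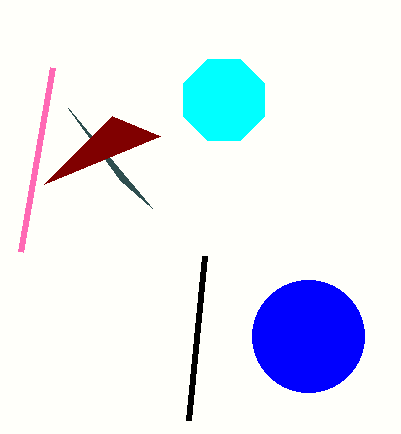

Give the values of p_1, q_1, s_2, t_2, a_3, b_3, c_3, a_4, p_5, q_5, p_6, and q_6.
p_1 = 68
q_1 = 108
s_2 = 160
t_2 = 136
a_3 = 308
b_3 = 336
c_3 = 56
a_4 = 224
p_5 = 204
q_5 = 256
p_6 = 52
q_6 = 68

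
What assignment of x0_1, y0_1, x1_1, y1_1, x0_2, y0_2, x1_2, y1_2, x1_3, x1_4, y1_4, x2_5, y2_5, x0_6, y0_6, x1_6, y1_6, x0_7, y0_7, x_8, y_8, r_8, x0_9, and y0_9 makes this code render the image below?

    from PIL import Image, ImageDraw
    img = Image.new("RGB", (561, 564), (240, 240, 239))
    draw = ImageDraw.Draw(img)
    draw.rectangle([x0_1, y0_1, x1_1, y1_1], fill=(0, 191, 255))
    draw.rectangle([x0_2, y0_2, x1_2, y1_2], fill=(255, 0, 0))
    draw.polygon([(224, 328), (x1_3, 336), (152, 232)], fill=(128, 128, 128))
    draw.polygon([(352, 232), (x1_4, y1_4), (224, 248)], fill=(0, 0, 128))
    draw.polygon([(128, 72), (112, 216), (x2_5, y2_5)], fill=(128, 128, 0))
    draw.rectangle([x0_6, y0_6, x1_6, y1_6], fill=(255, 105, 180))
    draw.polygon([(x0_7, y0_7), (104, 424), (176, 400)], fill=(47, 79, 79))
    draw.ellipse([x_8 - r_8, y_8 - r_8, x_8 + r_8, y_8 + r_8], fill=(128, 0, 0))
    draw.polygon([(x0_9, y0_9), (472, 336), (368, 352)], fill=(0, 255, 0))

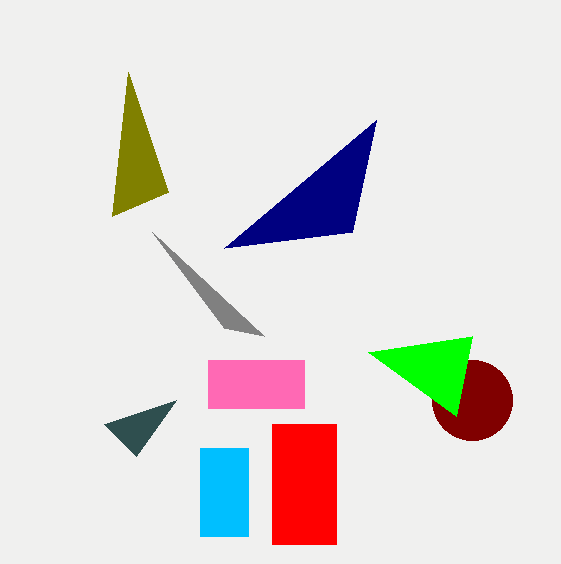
x0_1 = 200
y0_1 = 448
x1_1 = 248
y1_1 = 536
x0_2 = 272
y0_2 = 424
x1_2 = 336
y1_2 = 544
x1_3 = 264
x1_4 = 376
y1_4 = 120
x2_5 = 168
y2_5 = 192
x0_6 = 208
y0_6 = 360
x1_6 = 304
y1_6 = 408
x0_7 = 136
y0_7 = 456
x_8 = 472
y_8 = 400
r_8 = 40
x0_9 = 456
y0_9 = 416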